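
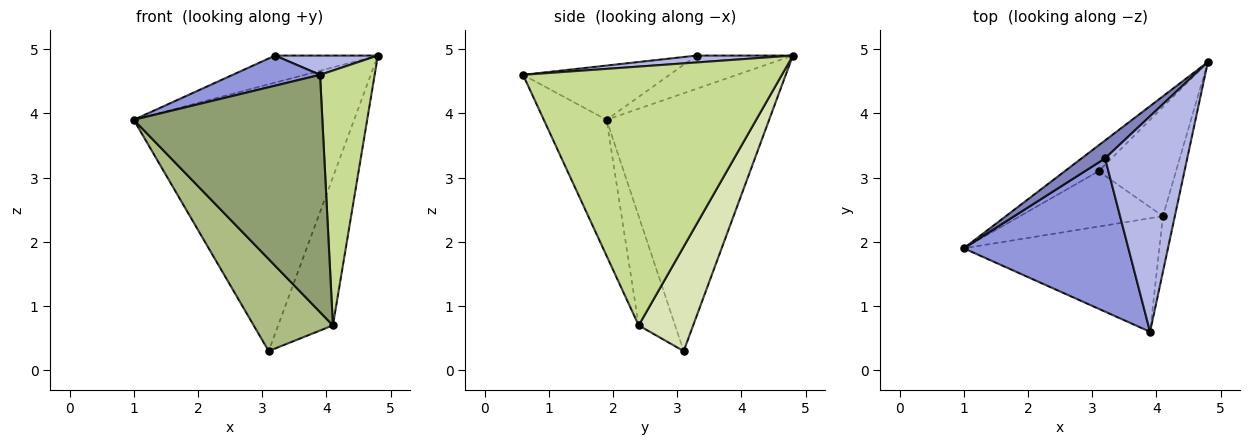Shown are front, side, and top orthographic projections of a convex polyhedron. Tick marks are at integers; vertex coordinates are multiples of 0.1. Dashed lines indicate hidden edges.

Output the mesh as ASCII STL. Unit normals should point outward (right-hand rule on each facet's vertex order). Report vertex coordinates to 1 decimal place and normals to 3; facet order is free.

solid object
 facet normal -0.592 0.802 -0.078
  outer loop
   vertex 3.1 3.1 0.3
   vertex 1.0 1.9 3.9
   vertex 4.8 4.8 4.9
  endloop
 endfacet
 facet normal -0.616 0.657 0.435
  outer loop
   vertex 3.2 3.3 4.9
   vertex 4.8 4.8 4.9
   vertex 1.0 1.9 3.9
  endloop
 endfacet
 facet normal -0.308 -0.183 0.934
  outer loop
   vertex 3.2 3.3 4.9
   vertex 1.0 1.9 3.9
   vertex 3.9 0.6 4.6
  endloop
 endfacet
 facet normal 0.083 -0.089 0.993
  outer loop
   vertex 3.2 3.3 4.9
   vertex 3.9 0.6 4.6
   vertex 4.8 4.8 4.9
  endloop
 endfacet
 facet normal -0.287 -0.864 -0.413
  outer loop
   vertex 4.1 2.4 0.7
   vertex 3.9 0.6 4.6
   vertex 1.0 1.9 3.9
  endloop
 endfacet
 facet normal -0.366 -0.797 -0.480
  outer loop
   vertex 4.1 2.4 0.7
   vertex 1.0 1.9 3.9
   vertex 3.1 3.1 0.3
  endloop
 endfacet
 facet normal 0.977 -0.206 -0.045
  outer loop
   vertex 4.1 2.4 0.7
   vertex 4.8 4.8 4.9
   vertex 3.9 0.6 4.6
  endloop
 endfacet
 facet normal 0.625 0.628 -0.463
  outer loop
   vertex 4.1 2.4 0.7
   vertex 3.1 3.1 0.3
   vertex 4.8 4.8 4.9
  endloop
 endfacet
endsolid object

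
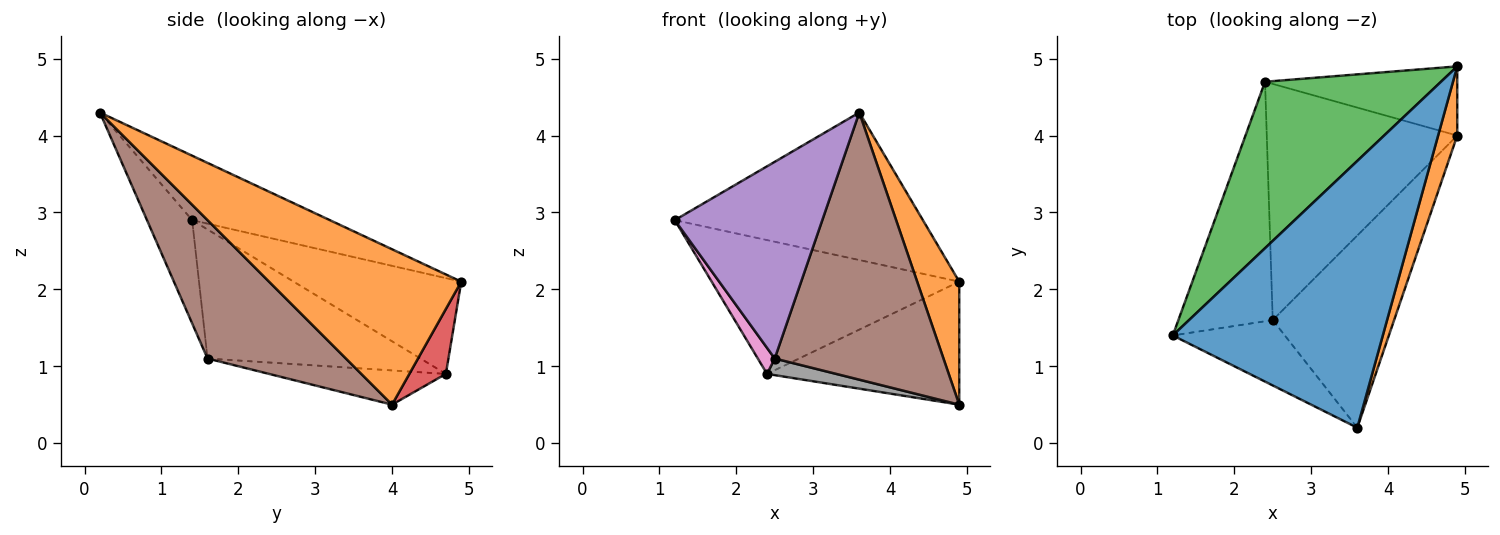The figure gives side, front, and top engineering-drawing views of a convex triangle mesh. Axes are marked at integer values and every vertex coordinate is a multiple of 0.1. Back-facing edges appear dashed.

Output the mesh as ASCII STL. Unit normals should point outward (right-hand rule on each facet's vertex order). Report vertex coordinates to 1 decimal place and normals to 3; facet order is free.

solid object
 facet normal -0.259 0.467 0.845
  outer loop
   vertex 3.6 0.2 4.3
   vertex 4.9 4.9 2.1
   vertex 1.2 1.4 2.9
  endloop
 endfacet
 facet normal 0.970 -0.212 0.119
  outer loop
   vertex 4.9 4.0 0.5
   vertex 4.9 4.9 2.1
   vertex 3.6 0.2 4.3
  endloop
 endfacet
 facet normal -0.391 0.577 0.717
  outer loop
   vertex 2.4 4.7 0.9
   vertex 1.2 1.4 2.9
   vertex 4.9 4.9 2.1
  endloop
 endfacet
 facet normal 0.163 0.860 -0.484
  outer loop
   vertex 2.4 4.7 0.9
   vertex 4.9 4.9 2.1
   vertex 4.9 4.0 0.5
  endloop
 endfacet
 facet normal -0.279 -0.911 -0.303
  outer loop
   vertex 2.5 1.6 1.1
   vertex 3.6 0.2 4.3
   vertex 1.2 1.4 2.9
  endloop
 endfacet
 facet normal 0.554 -0.676 -0.486
  outer loop
   vertex 2.5 1.6 1.1
   vertex 4.9 4.0 0.5
   vertex 3.6 0.2 4.3
  endloop
 endfacet
 facet normal -0.806 -0.064 -0.589
  outer loop
   vertex 2.5 1.6 1.1
   vertex 1.2 1.4 2.9
   vertex 2.4 4.7 0.9
  endloop
 endfacet
 facet normal -0.176 -0.069 -0.982
  outer loop
   vertex 2.5 1.6 1.1
   vertex 2.4 4.7 0.9
   vertex 4.9 4.0 0.5
  endloop
 endfacet
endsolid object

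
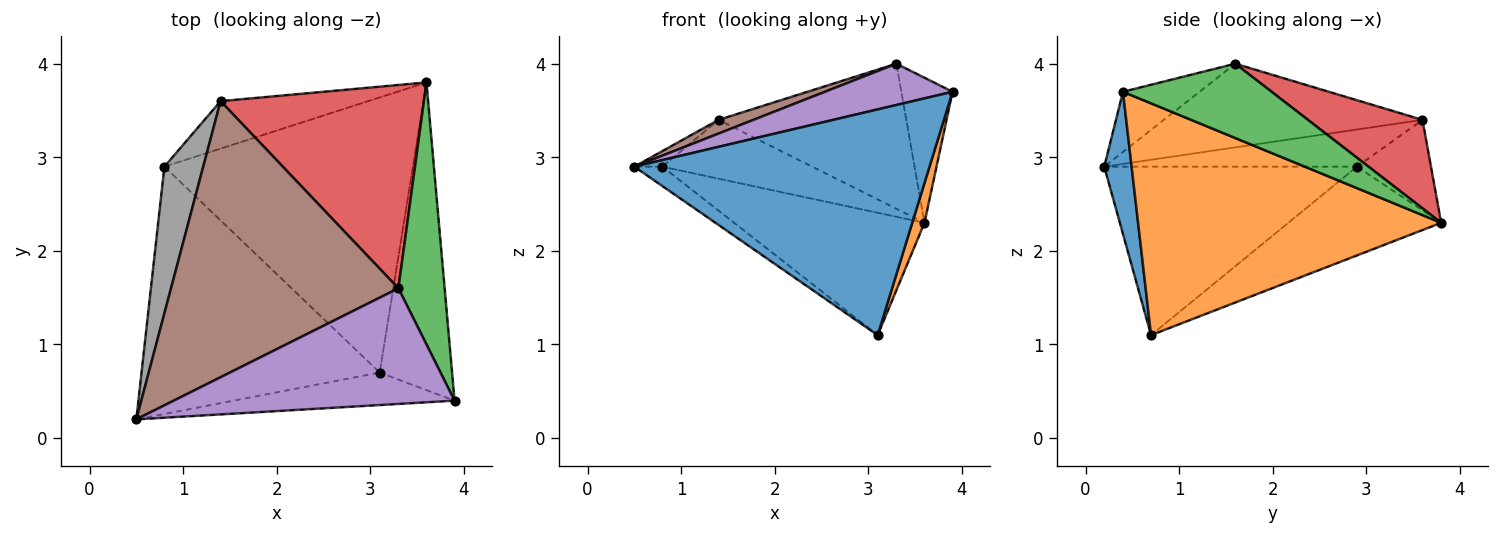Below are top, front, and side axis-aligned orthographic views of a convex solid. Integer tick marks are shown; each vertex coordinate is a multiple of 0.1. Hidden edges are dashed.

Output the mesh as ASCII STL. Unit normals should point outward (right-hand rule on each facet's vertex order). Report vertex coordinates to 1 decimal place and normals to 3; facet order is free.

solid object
 facet normal 0.091 -0.986 -0.142
  outer loop
   vertex 3.1 0.7 1.1
   vertex 3.9 0.4 3.7
   vertex 0.5 0.2 2.9
  endloop
 endfacet
 facet normal 0.954 -0.039 -0.298
  outer loop
   vertex 3.1 0.7 1.1
   vertex 3.6 3.8 2.3
   vertex 3.9 0.4 3.7
  endloop
 endfacet
 facet normal 0.815 0.281 0.507
  outer loop
   vertex 3.3 1.6 4.0
   vertex 3.9 0.4 3.7
   vertex 3.6 3.8 2.3
  endloop
 endfacet
 facet normal 0.334 0.547 0.767
  outer loop
   vertex 3.3 1.6 4.0
   vertex 3.6 3.8 2.3
   vertex 1.4 3.6 3.4
  endloop
 endfacet
 facet normal -0.198 -0.330 0.923
  outer loop
   vertex 3.3 1.6 4.0
   vertex 0.5 0.2 2.9
   vertex 3.9 0.4 3.7
  endloop
 endfacet
 facet normal -0.345 -0.047 0.937
  outer loop
   vertex 3.3 1.6 4.0
   vertex 1.4 3.6 3.4
   vertex 0.5 0.2 2.9
  endloop
 endfacet
 facet normal -0.576 0.064 -0.815
  outer loop
   vertex 0.8 2.9 2.9
   vertex 3.1 0.7 1.1
   vertex 0.5 0.2 2.9
  endloop
 endfacet
 facet normal -0.690 0.077 0.720
  outer loop
   vertex 0.8 2.9 2.9
   vertex 0.5 0.2 2.9
   vertex 1.4 3.6 3.4
  endloop
 endfacet
 facet normal -0.310 0.386 -0.869
  outer loop
   vertex 0.8 2.9 2.9
   vertex 3.6 3.8 2.3
   vertex 3.1 0.7 1.1
  endloop
 endfacet
 facet normal -0.359 0.726 -0.586
  outer loop
   vertex 0.8 2.9 2.9
   vertex 1.4 3.6 3.4
   vertex 3.6 3.8 2.3
  endloop
 endfacet
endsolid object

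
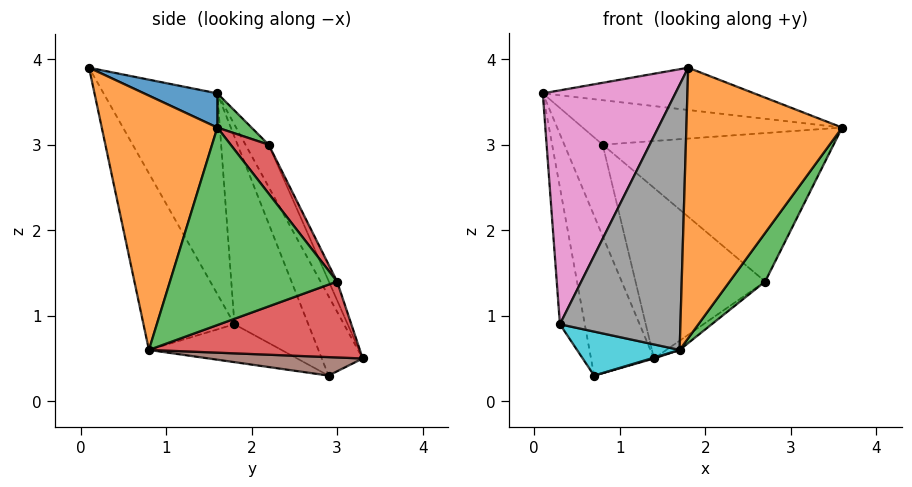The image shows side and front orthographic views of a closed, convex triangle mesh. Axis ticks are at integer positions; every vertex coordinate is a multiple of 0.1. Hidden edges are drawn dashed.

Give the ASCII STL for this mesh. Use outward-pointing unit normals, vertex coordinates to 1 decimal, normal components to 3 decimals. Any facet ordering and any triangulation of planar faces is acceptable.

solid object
 facet normal 0.108 0.311 0.944
  outer loop
   vertex 1.8 0.1 3.9
   vertex 3.6 1.6 3.2
   vertex 0.1 1.6 3.6
  endloop
 endfacet
 facet normal 0.586 -0.789 -0.185
  outer loop
   vertex 1.7 0.8 0.6
   vertex 3.6 1.6 3.2
   vertex 1.8 0.1 3.9
  endloop
 endfacet
 facet normal 0.820 -0.174 -0.545
  outer loop
   vertex 2.7 3.0 1.4
   vertex 3.6 1.6 3.2
   vertex 1.7 0.8 0.6
  endloop
 endfacet
 facet normal 0.574 0.036 -0.818
  outer loop
   vertex 2.7 3.0 1.4
   vertex 1.7 0.8 0.6
   vertex 1.4 3.3 0.5
  endloop
 endfacet
 facet normal -0.531 0.817 0.225
  outer loop
   vertex 0.7 2.9 0.3
   vertex 0.1 1.6 3.6
   vertex 1.4 3.3 0.5
  endloop
 endfacet
 facet normal 0.277 -0.005 -0.961
  outer loop
   vertex 0.7 2.9 0.3
   vertex 1.4 3.3 0.5
   vertex 1.7 0.8 0.6
  endloop
 endfacet
 facet normal -0.648 -0.755 -0.104
  outer loop
   vertex 0.3 1.8 0.9
   vertex 1.8 0.1 3.9
   vertex 0.1 1.6 3.6
  endloop
 endfacet
 facet normal -0.596 -0.789 -0.149
  outer loop
   vertex 0.3 1.8 0.9
   vertex 1.7 0.8 0.6
   vertex 1.8 0.1 3.9
  endloop
 endfacet
 facet normal -0.947 0.319 -0.047
  outer loop
   vertex 0.3 1.8 0.9
   vertex 0.1 1.6 3.6
   vertex 0.7 2.9 0.3
  endloop
 endfacet
 facet normal -0.410 -0.317 -0.855
  outer loop
   vertex 0.3 1.8 0.9
   vertex 0.7 2.9 0.3
   vertex 1.7 0.8 0.6
  endloop
 endfacet
 facet normal -0.501 0.830 0.245
  outer loop
   vertex 0.8 2.2 3.0
   vertex 1.4 3.3 0.5
   vertex 0.1 1.6 3.6
  endloop
 endfacet
 facet normal -0.058 0.919 0.390
  outer loop
   vertex 0.8 2.2 3.0
   vertex 2.7 3.0 1.4
   vertex 1.4 3.3 0.5
  endloop
 endfacet
 facet normal 0.086 0.653 0.753
  outer loop
   vertex 0.8 2.2 3.0
   vertex 0.1 1.6 3.6
   vertex 3.6 1.6 3.2
  endloop
 endfacet
 facet normal 0.134 0.814 0.566
  outer loop
   vertex 0.8 2.2 3.0
   vertex 3.6 1.6 3.2
   vertex 2.7 3.0 1.4
  endloop
 endfacet
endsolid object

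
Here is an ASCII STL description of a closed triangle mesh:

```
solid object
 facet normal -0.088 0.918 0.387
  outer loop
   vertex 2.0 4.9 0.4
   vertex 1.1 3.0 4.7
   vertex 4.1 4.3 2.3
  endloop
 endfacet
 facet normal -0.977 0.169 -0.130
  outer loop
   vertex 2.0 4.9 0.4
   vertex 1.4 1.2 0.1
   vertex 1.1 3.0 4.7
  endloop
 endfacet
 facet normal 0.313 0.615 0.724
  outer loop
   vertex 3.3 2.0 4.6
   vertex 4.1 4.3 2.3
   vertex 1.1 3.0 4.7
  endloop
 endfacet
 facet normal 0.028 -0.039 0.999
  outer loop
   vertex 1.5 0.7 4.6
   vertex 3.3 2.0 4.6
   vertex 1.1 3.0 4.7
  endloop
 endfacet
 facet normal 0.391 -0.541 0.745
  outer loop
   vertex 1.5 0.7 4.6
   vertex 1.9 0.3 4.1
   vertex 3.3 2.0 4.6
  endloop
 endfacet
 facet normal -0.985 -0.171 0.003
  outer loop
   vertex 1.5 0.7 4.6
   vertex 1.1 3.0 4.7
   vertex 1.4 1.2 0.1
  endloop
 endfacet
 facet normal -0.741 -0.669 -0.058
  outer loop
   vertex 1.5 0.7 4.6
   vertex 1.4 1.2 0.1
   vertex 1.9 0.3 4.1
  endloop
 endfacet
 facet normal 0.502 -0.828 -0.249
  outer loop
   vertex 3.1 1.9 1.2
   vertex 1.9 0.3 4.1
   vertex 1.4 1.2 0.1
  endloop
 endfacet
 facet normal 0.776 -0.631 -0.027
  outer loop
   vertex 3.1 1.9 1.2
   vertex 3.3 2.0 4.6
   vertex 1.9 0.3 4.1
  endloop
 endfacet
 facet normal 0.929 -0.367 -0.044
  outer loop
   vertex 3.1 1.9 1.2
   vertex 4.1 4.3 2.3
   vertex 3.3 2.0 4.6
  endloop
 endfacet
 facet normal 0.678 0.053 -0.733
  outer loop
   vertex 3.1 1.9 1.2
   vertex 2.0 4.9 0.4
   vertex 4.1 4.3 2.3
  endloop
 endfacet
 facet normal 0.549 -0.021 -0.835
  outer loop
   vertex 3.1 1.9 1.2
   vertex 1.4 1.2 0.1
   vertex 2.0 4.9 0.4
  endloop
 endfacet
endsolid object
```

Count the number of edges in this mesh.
18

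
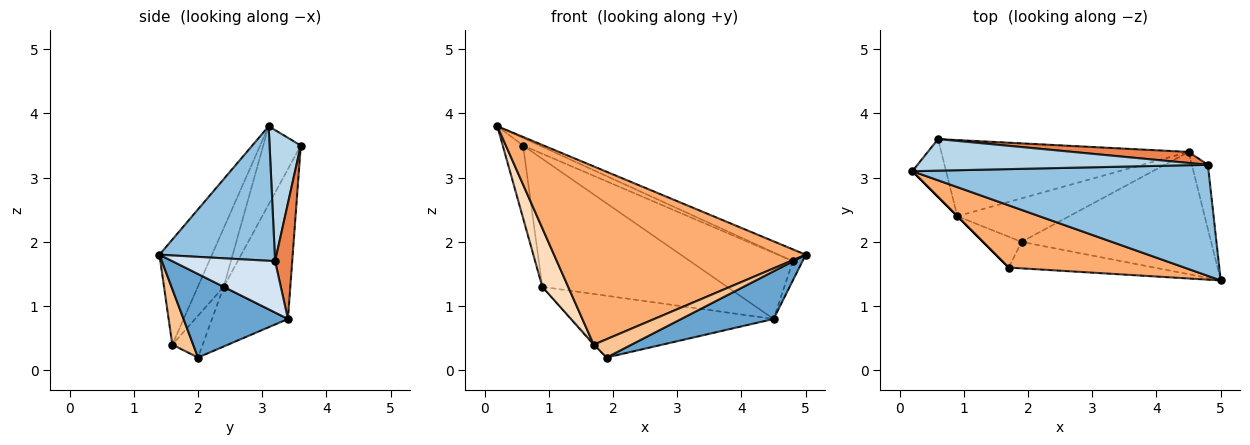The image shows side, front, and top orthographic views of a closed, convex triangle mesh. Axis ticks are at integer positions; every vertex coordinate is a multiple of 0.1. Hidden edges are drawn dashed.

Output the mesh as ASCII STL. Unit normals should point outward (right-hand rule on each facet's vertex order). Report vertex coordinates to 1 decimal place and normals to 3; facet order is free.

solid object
 facet normal 0.380 -0.336 -0.862
  outer loop
   vertex 4.5 3.4 0.8
   vertex 5.0 1.4 1.8
   vertex 1.9 2.0 0.2
  endloop
 endfacet
 facet normal 0.412 0.096 0.906
  outer loop
   vertex 4.8 3.2 1.7
   vertex 0.2 3.1 3.8
   vertex 5.0 1.4 1.8
  endloop
 endfacet
 facet normal 0.402 0.213 0.891
  outer loop
   vertex 4.8 3.2 1.7
   vertex 0.6 3.6 3.5
   vertex 0.2 3.1 3.8
  endloop
 endfacet
 facet normal 0.951 0.089 -0.297
  outer loop
   vertex 4.8 3.2 1.7
   vertex 5.0 1.4 1.8
   vertex 4.5 3.4 0.8
  endloop
 endfacet
 facet normal 0.162 0.973 0.162
  outer loop
   vertex 4.8 3.2 1.7
   vertex 4.5 3.4 0.8
   vertex 0.6 3.6 3.5
  endloop
 endfacet
 facet normal -0.193 -0.926 0.323
  outer loop
   vertex 1.7 1.6 0.4
   vertex 5.0 1.4 1.8
   vertex 0.2 3.1 3.8
  endloop
 endfacet
 facet normal 0.300 -0.542 -0.785
  outer loop
   vertex 1.7 1.6 0.4
   vertex 1.9 2.0 0.2
   vertex 5.0 1.4 1.8
  endloop
 endfacet
 facet normal -0.707 -0.707 0.000
  outer loop
   vertex 0.9 2.4 1.3
   vertex 1.7 1.6 0.4
   vertex 0.2 3.1 3.8
  endloop
 endfacet
 facet normal -0.735 0.028 -0.678
  outer loop
   vertex 0.9 2.4 1.3
   vertex 1.9 2.0 0.2
   vertex 1.7 1.6 0.4
  endloop
 endfacet
 facet normal -0.822 0.445 -0.355
  outer loop
   vertex 0.9 2.4 1.3
   vertex 0.2 3.1 3.8
   vertex 0.6 3.6 3.5
  endloop
 endfacet
 facet normal -0.296 0.821 -0.488
  outer loop
   vertex 0.9 2.4 1.3
   vertex 0.6 3.6 3.5
   vertex 4.5 3.4 0.8
  endloop
 endfacet
 facet normal -0.294 0.781 -0.551
  outer loop
   vertex 0.9 2.4 1.3
   vertex 4.5 3.4 0.8
   vertex 1.9 2.0 0.2
  endloop
 endfacet
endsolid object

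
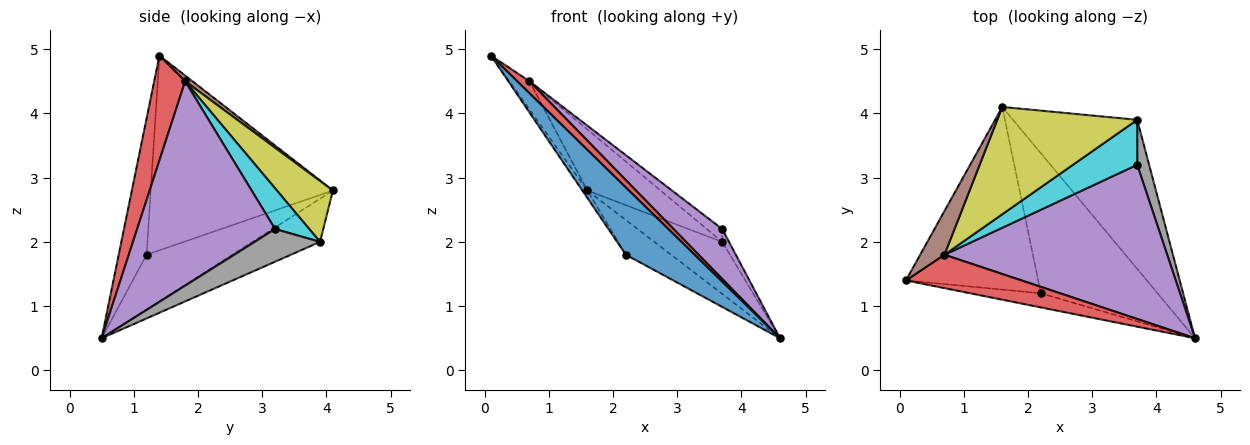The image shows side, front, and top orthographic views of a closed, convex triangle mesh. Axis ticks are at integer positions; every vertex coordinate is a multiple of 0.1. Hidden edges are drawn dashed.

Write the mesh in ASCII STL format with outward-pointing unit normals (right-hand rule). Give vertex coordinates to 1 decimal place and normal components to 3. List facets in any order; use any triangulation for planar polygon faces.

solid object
 facet normal -0.369 -0.910 -0.191
  outer loop
   vertex 2.2 1.2 1.8
   vertex 4.6 0.5 0.5
   vertex 0.1 1.4 4.9
  endloop
 endfacet
 facet normal -0.827 0.023 -0.562
  outer loop
   vertex 2.2 1.2 1.8
   vertex 0.1 1.4 4.9
   vertex 1.6 4.1 2.8
  endloop
 endfacet
 facet normal -0.415 0.219 -0.883
  outer loop
   vertex 2.2 1.2 1.8
   vertex 1.6 4.1 2.8
   vertex 4.6 0.5 0.5
  endloop
 endfacet
 facet normal 0.649 -0.257 0.716
  outer loop
   vertex 0.7 1.8 4.5
   vertex 0.1 1.4 4.9
   vertex 4.6 0.5 0.5
  endloop
 endfacet
 facet normal 0.658 -0.232 0.717
  outer loop
   vertex 0.7 1.8 4.5
   vertex 4.6 0.5 0.5
   vertex 3.7 3.2 2.2
  endloop
 endfacet
 facet normal 0.194 0.533 0.824
  outer loop
   vertex 0.7 1.8 4.5
   vertex 1.6 4.1 2.8
   vertex 0.1 1.4 4.9
  endloop
 endfacet
 facet normal -0.312 0.313 -0.897
  outer loop
   vertex 3.7 3.9 2.0
   vertex 4.6 0.5 0.5
   vertex 1.6 4.1 2.8
  endloop
 endfacet
 facet normal 0.935 0.097 0.341
  outer loop
   vertex 3.7 3.9 2.0
   vertex 3.7 3.2 2.2
   vertex 4.6 0.5 0.5
  endloop
 endfacet
 facet normal 0.354 0.462 0.813
  outer loop
   vertex 3.7 3.9 2.0
   vertex 1.6 4.1 2.8
   vertex 0.7 1.8 4.5
  endloop
 endfacet
 facet normal 0.520 0.235 0.821
  outer loop
   vertex 3.7 3.9 2.0
   vertex 0.7 1.8 4.5
   vertex 3.7 3.2 2.2
  endloop
 endfacet
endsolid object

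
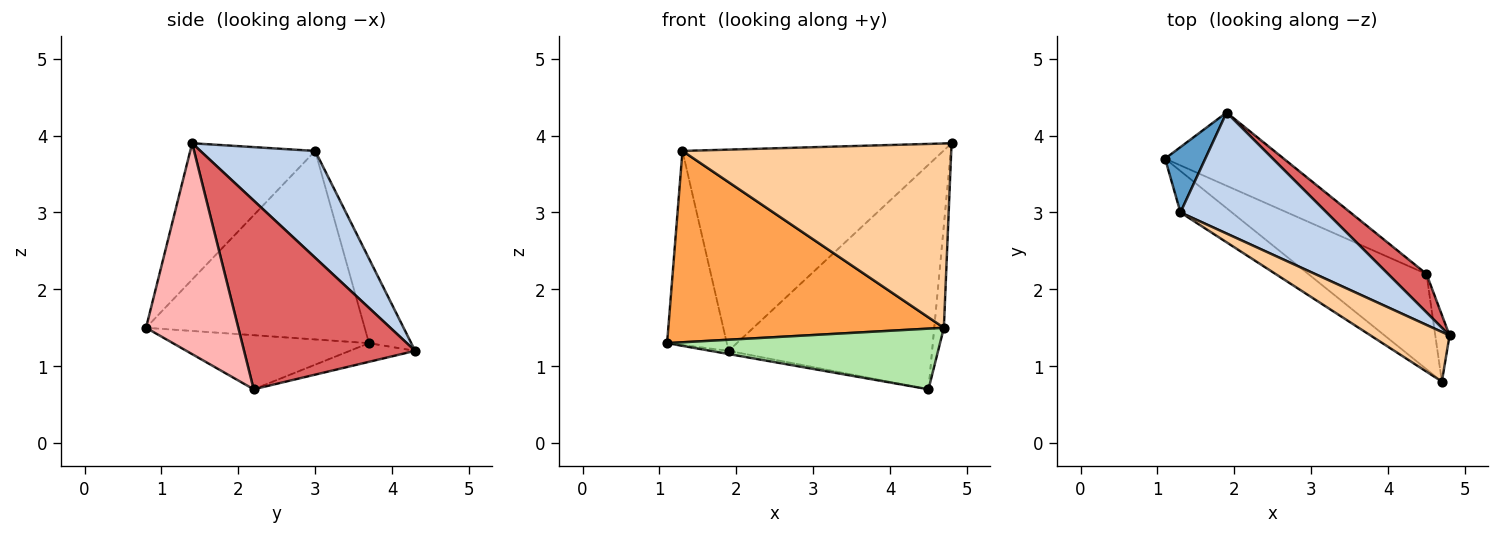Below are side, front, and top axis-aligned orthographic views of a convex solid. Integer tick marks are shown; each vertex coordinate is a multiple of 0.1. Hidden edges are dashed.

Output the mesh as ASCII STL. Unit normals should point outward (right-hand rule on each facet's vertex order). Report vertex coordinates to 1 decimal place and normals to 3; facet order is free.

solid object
 facet normal -0.557 0.787 0.265
  outer loop
   vertex 1.3 3.0 3.8
   vertex 1.9 4.3 1.2
   vertex 1.1 3.7 1.3
  endloop
 endfacet
 facet normal 0.353 0.802 0.482
  outer loop
   vertex 1.3 3.0 3.8
   vertex 4.8 1.4 3.9
   vertex 1.9 4.3 1.2
  endloop
 endfacet
 facet normal -0.613 -0.772 -0.167
  outer loop
   vertex 1.3 3.0 3.8
   vertex 1.1 3.7 1.3
   vertex 4.7 0.8 1.5
  endloop
 endfacet
 facet normal -0.409 -0.881 0.237
  outer loop
   vertex 1.3 3.0 3.8
   vertex 4.7 0.8 1.5
   vertex 4.8 1.4 3.9
  endloop
 endfacet
 facet normal -0.155 0.043 -0.987
  outer loop
   vertex 4.5 2.2 0.7
   vertex 1.1 3.7 1.3
   vertex 1.9 4.3 1.2
  endloop
 endfacet
 facet normal -0.360 -0.501 -0.787
  outer loop
   vertex 4.5 2.2 0.7
   vertex 4.7 0.8 1.5
   vertex 1.1 3.7 1.3
  endloop
 endfacet
 facet normal 0.638 0.759 0.130
  outer loop
   vertex 4.5 2.2 0.7
   vertex 1.9 4.3 1.2
   vertex 4.8 1.4 3.9
  endloop
 endfacet
 facet normal 0.992 0.103 -0.067
  outer loop
   vertex 4.5 2.2 0.7
   vertex 4.8 1.4 3.9
   vertex 4.7 0.8 1.5
  endloop
 endfacet
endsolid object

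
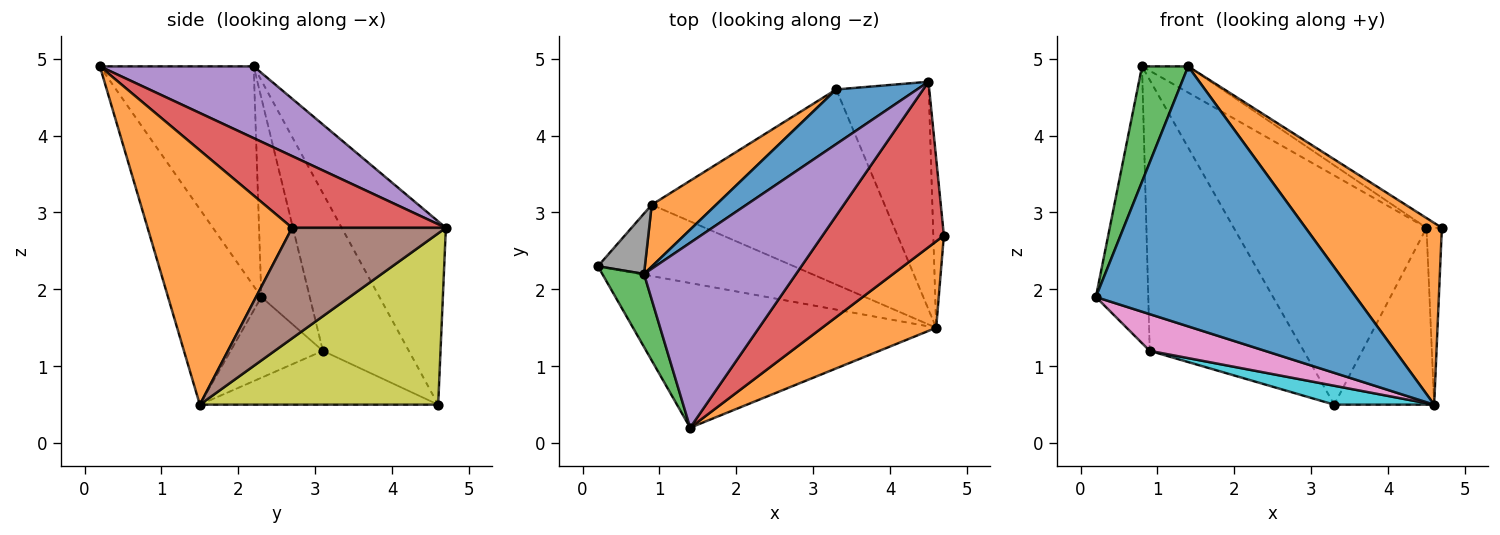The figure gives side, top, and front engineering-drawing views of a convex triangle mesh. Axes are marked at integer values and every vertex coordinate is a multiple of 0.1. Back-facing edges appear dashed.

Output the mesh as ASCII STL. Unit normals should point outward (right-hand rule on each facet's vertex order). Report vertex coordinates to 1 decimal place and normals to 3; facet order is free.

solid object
 facet normal -0.299 -0.834 -0.464
  outer loop
   vertex 4.6 1.5 0.5
   vertex 1.4 0.2 4.9
   vertex 0.2 2.3 1.9
  endloop
 endfacet
 facet normal 0.692 -0.652 0.310
  outer loop
   vertex 4.6 1.5 0.5
   vertex 4.7 2.7 2.8
   vertex 1.4 0.2 4.9
  endloop
 endfacet
 facet normal -0.942 -0.283 0.179
  outer loop
   vertex 0.8 2.2 4.9
   vertex 0.2 2.3 1.9
   vertex 1.4 0.2 4.9
  endloop
 endfacet
 facet normal 0.508 0.051 0.860
  outer loop
   vertex 4.5 4.7 2.8
   vertex 1.4 0.2 4.9
   vertex 4.7 2.7 2.8
  endloop
 endfacet
 facet normal 0.423 0.127 0.897
  outer loop
   vertex 4.5 4.7 2.8
   vertex 0.8 2.2 4.9
   vertex 1.4 0.2 4.9
  endloop
 endfacet
 facet normal 0.991 0.099 -0.095
  outer loop
   vertex 4.5 4.7 2.8
   vertex 4.7 2.7 2.8
   vertex 4.6 1.5 0.5
  endloop
 endfacet
 facet normal -0.344 -0.430 -0.835
  outer loop
   vertex 0.9 3.1 1.2
   vertex 4.6 1.5 0.5
   vertex 0.2 2.3 1.9
  endloop
 endfacet
 facet normal -0.670 0.725 0.158
  outer loop
   vertex 0.9 3.1 1.2
   vertex 0.2 2.3 1.9
   vertex 0.8 2.2 4.9
  endloop
 endfacet
 facet normal 0.826 0.346 -0.446
  outer loop
   vertex 3.3 4.6 0.5
   vertex 4.5 4.7 2.8
   vertex 4.6 1.5 0.5
  endloop
 endfacet
 facet normal -0.224 -0.094 -0.970
  outer loop
   vertex 3.3 4.6 0.5
   vertex 4.6 1.5 0.5
   vertex 0.9 3.1 1.2
  endloop
 endfacet
 facet normal -0.465 0.861 0.205
  outer loop
   vertex 3.3 4.6 0.5
   vertex 0.8 2.2 4.9
   vertex 4.5 4.7 2.8
  endloop
 endfacet
 facet normal -0.478 0.856 0.195
  outer loop
   vertex 3.3 4.6 0.5
   vertex 0.9 3.1 1.2
   vertex 0.8 2.2 4.9
  endloop
 endfacet
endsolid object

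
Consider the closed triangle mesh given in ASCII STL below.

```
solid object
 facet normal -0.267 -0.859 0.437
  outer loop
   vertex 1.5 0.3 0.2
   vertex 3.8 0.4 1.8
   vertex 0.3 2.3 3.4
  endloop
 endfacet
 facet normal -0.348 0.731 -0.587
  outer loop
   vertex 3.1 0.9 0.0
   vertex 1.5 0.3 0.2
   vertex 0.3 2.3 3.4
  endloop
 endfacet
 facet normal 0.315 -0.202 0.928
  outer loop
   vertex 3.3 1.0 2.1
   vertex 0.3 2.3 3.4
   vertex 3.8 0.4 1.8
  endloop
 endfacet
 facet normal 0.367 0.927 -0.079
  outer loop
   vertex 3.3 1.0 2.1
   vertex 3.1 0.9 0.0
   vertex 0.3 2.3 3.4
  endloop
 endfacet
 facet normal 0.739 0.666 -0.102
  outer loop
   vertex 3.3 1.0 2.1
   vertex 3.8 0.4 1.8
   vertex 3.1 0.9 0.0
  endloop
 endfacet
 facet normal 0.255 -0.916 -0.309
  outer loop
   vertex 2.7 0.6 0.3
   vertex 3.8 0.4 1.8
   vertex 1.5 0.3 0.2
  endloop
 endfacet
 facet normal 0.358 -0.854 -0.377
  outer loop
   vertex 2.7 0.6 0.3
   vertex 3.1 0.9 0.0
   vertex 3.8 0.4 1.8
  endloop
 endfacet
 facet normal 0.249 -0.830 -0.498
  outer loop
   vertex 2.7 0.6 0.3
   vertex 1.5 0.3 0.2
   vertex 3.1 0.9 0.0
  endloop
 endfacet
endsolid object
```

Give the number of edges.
12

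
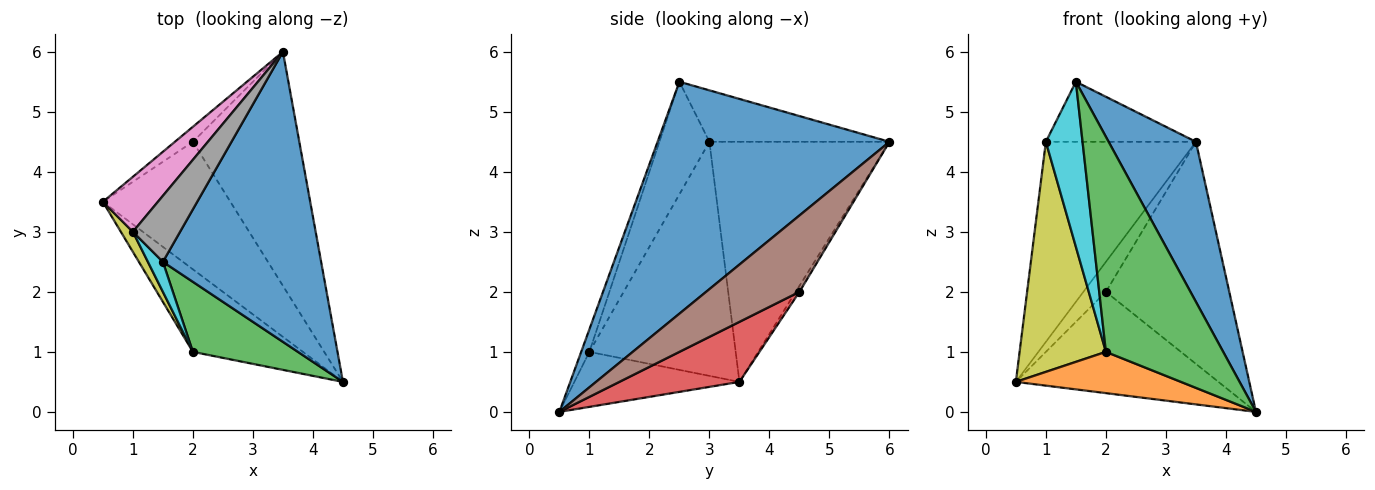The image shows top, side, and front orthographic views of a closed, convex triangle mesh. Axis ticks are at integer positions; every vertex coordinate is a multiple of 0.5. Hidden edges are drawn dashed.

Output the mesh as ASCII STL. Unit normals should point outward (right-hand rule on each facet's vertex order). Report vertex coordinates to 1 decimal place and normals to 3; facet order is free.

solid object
 facet normal 0.789 -0.297 0.538
  outer loop
   vertex 1.5 2.5 5.5
   vertex 4.5 0.5 0.0
   vertex 3.5 6.0 4.5
  endloop
 endfacet
 facet normal -0.408 -0.408 -0.816
  outer loop
   vertex 2.0 1.0 1.0
   vertex 0.5 3.5 0.5
   vertex 4.5 0.5 0.0
  endloop
 endfacet
 facet normal -0.066 -0.949 0.309
  outer loop
   vertex 2.0 1.0 1.0
   vertex 4.5 0.5 0.0
   vertex 1.5 2.5 5.5
  endloop
 endfacet
 facet normal 0.346 0.584 -0.735
  outer loop
   vertex 2.0 4.5 2.0
   vertex 4.5 0.5 0.0
   vertex 0.5 3.5 0.5
  endloop
 endfacet
 facet normal -0.147 0.885 -0.442
  outer loop
   vertex 2.0 4.5 2.0
   vertex 0.5 3.5 0.5
   vertex 3.5 6.0 4.5
  endloop
 endfacet
 facet normal 0.462 0.610 -0.643
  outer loop
   vertex 2.0 4.5 2.0
   vertex 3.5 6.0 4.5
   vertex 4.5 0.5 0.0
  endloop
 endfacet
 facet normal -0.757 0.630 0.173
  outer loop
   vertex 1.0 3.0 4.5
   vertex 3.5 6.0 4.5
   vertex 0.5 3.5 0.5
  endloop
 endfacet
 facet normal -0.628 0.523 0.576
  outer loop
   vertex 1.0 3.0 4.5
   vertex 1.5 2.5 5.5
   vertex 3.5 6.0 4.5
  endloop
 endfacet
 facet normal -0.861 -0.507 0.044
  outer loop
   vertex 1.0 3.0 4.5
   vertex 0.5 3.5 0.5
   vertex 2.0 1.0 1.0
  endloop
 endfacet
 facet normal -0.802 -0.588 0.107
  outer loop
   vertex 1.0 3.0 4.5
   vertex 2.0 1.0 1.0
   vertex 1.5 2.5 5.5
  endloop
 endfacet
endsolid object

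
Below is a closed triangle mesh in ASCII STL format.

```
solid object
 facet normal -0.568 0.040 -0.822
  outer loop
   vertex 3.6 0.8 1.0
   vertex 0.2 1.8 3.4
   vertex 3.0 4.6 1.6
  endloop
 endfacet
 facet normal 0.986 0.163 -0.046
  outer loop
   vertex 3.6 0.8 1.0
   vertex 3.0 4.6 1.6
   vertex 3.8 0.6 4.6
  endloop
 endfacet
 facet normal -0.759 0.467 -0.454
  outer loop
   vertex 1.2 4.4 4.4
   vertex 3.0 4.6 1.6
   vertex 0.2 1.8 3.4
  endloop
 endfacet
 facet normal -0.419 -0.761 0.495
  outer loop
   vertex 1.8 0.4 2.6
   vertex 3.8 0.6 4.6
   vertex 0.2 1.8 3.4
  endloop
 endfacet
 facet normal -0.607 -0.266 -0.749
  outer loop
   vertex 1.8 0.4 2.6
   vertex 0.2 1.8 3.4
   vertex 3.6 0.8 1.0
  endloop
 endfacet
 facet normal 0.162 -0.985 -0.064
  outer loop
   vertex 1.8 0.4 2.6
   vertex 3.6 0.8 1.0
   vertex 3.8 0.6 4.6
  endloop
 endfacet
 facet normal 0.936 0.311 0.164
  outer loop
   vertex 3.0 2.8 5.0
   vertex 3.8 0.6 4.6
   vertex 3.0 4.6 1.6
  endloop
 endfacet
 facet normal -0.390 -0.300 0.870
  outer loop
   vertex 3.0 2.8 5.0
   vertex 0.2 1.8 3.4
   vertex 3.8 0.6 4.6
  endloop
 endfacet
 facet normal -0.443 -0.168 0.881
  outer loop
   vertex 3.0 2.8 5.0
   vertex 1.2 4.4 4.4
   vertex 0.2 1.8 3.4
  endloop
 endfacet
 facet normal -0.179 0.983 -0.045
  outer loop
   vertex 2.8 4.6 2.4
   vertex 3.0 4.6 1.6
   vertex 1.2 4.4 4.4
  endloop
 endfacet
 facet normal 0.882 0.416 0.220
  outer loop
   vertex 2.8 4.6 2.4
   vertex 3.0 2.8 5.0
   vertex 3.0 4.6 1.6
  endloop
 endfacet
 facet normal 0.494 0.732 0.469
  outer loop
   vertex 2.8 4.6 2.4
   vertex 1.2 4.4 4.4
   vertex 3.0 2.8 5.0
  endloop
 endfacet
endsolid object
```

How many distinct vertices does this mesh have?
8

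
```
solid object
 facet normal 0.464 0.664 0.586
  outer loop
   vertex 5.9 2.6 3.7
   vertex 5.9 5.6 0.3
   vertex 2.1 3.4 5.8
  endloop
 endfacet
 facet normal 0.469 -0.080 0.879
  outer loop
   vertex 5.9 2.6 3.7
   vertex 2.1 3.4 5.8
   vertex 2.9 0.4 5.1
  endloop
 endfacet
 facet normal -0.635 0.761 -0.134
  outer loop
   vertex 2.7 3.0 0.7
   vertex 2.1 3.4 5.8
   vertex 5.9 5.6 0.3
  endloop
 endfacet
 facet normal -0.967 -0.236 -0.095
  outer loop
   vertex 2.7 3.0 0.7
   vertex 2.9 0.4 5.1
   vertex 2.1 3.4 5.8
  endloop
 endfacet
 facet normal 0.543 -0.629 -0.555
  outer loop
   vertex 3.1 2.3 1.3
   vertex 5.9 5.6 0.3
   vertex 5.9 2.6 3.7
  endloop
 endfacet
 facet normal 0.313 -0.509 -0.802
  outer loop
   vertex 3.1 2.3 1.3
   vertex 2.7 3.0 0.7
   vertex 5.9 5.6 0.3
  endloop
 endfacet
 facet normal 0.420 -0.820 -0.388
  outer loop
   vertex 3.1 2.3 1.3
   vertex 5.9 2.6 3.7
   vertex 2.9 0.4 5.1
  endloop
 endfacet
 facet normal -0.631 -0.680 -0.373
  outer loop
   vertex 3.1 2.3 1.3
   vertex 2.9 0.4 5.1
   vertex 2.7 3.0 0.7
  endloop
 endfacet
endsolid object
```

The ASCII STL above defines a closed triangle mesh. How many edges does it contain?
12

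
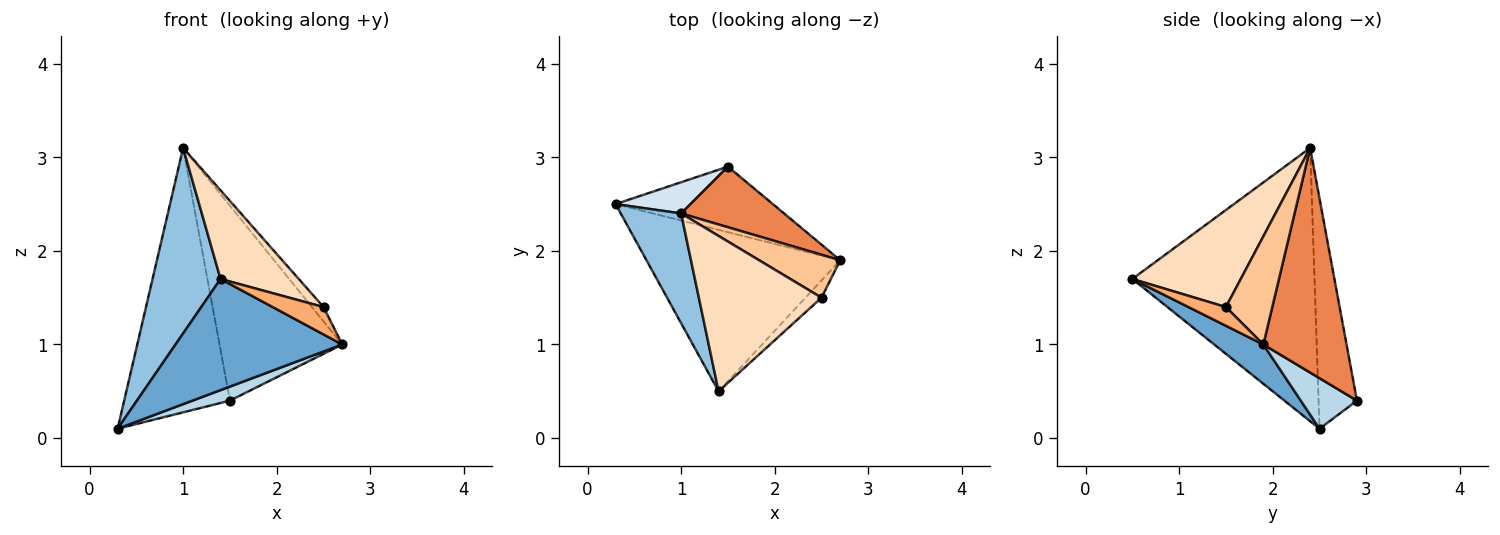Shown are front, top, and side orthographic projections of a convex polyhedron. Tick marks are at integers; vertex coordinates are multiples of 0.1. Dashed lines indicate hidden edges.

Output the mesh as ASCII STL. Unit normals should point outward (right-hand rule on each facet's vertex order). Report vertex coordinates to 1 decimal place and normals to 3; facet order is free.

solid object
 facet normal 0.165 -0.559 -0.812
  outer loop
   vertex 1.4 0.5 1.7
   vertex 0.3 2.5 0.1
   vertex 2.7 1.9 1.0
  endloop
 endfacet
 facet normal -0.917 -0.342 0.203
  outer loop
   vertex 1.0 2.4 3.1
   vertex 0.3 2.5 0.1
   vertex 1.4 0.5 1.7
  endloop
 endfacet
 facet normal 0.300 -0.200 -0.933
  outer loop
   vertex 1.5 2.9 0.4
   vertex 2.7 1.9 1.0
   vertex 0.3 2.5 0.1
  endloop
 endfacet
 facet normal -0.339 0.934 0.110
  outer loop
   vertex 1.5 2.9 0.4
   vertex 0.3 2.5 0.1
   vertex 1.0 2.4 3.1
  endloop
 endfacet
 facet normal 0.543 0.802 0.249
  outer loop
   vertex 1.5 2.9 0.4
   vertex 1.0 2.4 3.1
   vertex 2.7 1.9 1.0
  endloop
 endfacet
 facet normal 0.529 -0.718 -0.453
  outer loop
   vertex 2.5 1.5 1.4
   vertex 1.4 0.5 1.7
   vertex 2.7 1.9 1.0
  endloop
 endfacet
 facet normal 0.784 0.196 0.588
  outer loop
   vertex 2.5 1.5 1.4
   vertex 2.7 1.9 1.0
   vertex 1.0 2.4 3.1
  endloop
 endfacet
 facet normal 0.566 -0.408 0.716
  outer loop
   vertex 2.5 1.5 1.4
   vertex 1.0 2.4 3.1
   vertex 1.4 0.5 1.7
  endloop
 endfacet
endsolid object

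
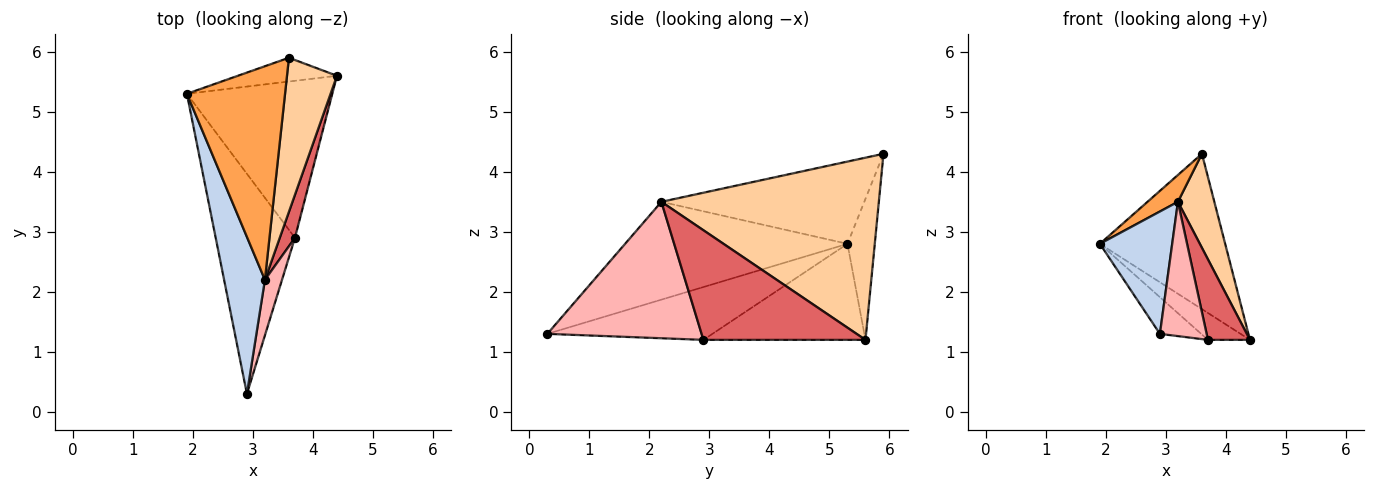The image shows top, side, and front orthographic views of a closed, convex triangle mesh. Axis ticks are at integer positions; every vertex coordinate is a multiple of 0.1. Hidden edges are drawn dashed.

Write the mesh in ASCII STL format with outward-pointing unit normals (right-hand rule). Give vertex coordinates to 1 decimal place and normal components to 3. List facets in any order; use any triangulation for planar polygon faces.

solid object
 facet normal -0.211 0.966 -0.148
  outer loop
   vertex 3.6 5.9 4.3
   vertex 4.4 5.6 1.2
   vertex 1.9 5.3 2.8
  endloop
 endfacet
 facet normal -0.884 -0.287 0.369
  outer loop
   vertex 3.2 2.2 3.5
   vertex 1.9 5.3 2.8
   vertex 2.9 0.3 1.3
  endloop
 endfacet
 facet normal -0.639 -0.096 0.763
  outer loop
   vertex 3.2 2.2 3.5
   vertex 3.6 5.9 4.3
   vertex 1.9 5.3 2.8
  endloop
 endfacet
 facet normal 0.952 -0.159 0.261
  outer loop
   vertex 3.2 2.2 3.5
   vertex 4.4 5.6 1.2
   vertex 3.6 5.9 4.3
  endloop
 endfacet
 facet normal -0.546 0.141 -0.826
  outer loop
   vertex 3.7 2.9 1.2
   vertex 1.9 5.3 2.8
   vertex 4.4 5.6 1.2
  endloop
 endfacet
 facet normal -0.549 0.137 -0.824
  outer loop
   vertex 3.7 2.9 1.2
   vertex 2.9 0.3 1.3
   vertex 1.9 5.3 2.8
  endloop
 endfacet
 facet normal 0.959 -0.249 0.133
  outer loop
   vertex 3.7 2.9 1.2
   vertex 4.4 5.6 1.2
   vertex 3.2 2.2 3.5
  endloop
 endfacet
 facet normal 0.950 -0.288 0.119
  outer loop
   vertex 3.7 2.9 1.2
   vertex 3.2 2.2 3.5
   vertex 2.9 0.3 1.3
  endloop
 endfacet
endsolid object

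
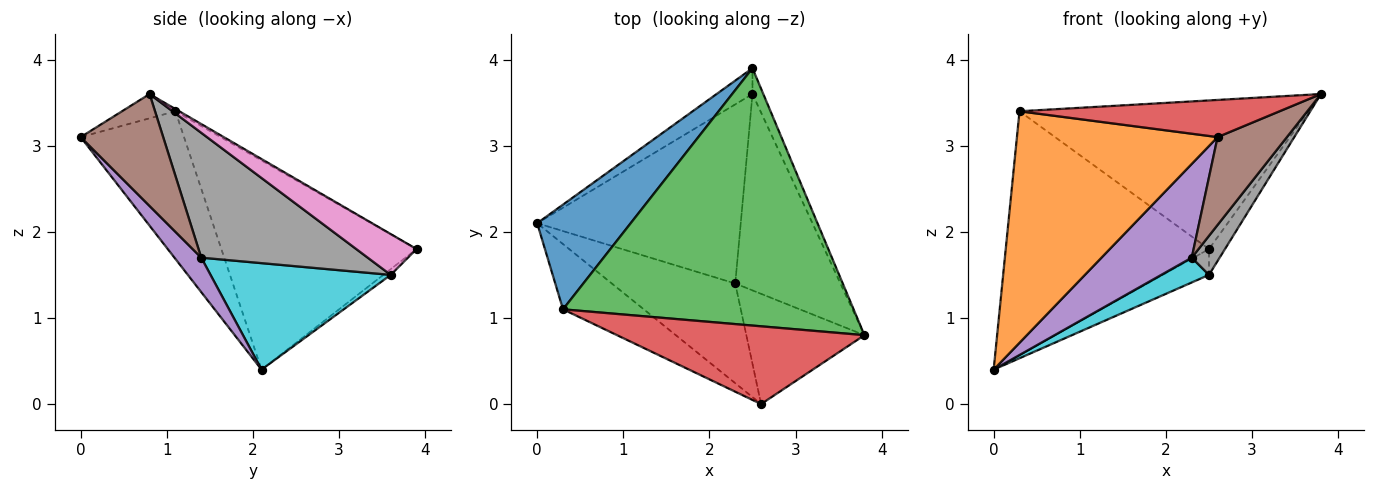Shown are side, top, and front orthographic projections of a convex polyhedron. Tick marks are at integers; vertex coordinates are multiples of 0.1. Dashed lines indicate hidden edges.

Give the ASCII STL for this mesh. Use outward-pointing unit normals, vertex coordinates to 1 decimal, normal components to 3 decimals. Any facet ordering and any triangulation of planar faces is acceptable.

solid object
 facet normal -0.662 0.689 0.296
  outer loop
   vertex 0.3 1.1 3.4
   vertex 2.5 3.9 1.8
   vertex 0.0 2.1 0.4
  endloop
 endfacet
 facet normal -0.444 -0.862 -0.243
  outer loop
   vertex 0.3 1.1 3.4
   vertex 0.0 2.1 0.4
   vertex 2.6 0.0 3.1
  endloop
 endfacet
 facet normal -0.007 0.500 0.866
  outer loop
   vertex 0.3 1.1 3.4
   vertex 3.8 0.8 3.6
   vertex 2.5 3.9 1.8
  endloop
 endfacet
 facet normal -0.088 -0.429 0.899
  outer loop
   vertex 0.3 1.1 3.4
   vertex 2.6 0.0 3.1
   vertex 3.8 0.8 3.6
  endloop
 endfacet
 facet normal 0.199 -0.671 -0.714
  outer loop
   vertex 2.3 1.4 1.7
   vertex 2.6 0.0 3.1
   vertex 0.0 2.1 0.4
  endloop
 endfacet
 facet normal 0.596 -0.501 -0.628
  outer loop
   vertex 2.3 1.4 1.7
   vertex 3.8 0.8 3.6
   vertex 2.6 0.0 3.1
  endloop
 endfacet
 facet normal 0.936 0.248 -0.248
  outer loop
   vertex 2.5 3.6 1.5
   vertex 2.5 3.9 1.8
   vertex 3.8 0.8 3.6
  endloop
 endfacet
 facet normal 0.759 -0.127 -0.639
  outer loop
   vertex 2.5 3.6 1.5
   vertex 3.8 0.8 3.6
   vertex 2.3 1.4 1.7
  endloop
 endfacet
 facet normal -0.112 0.703 -0.703
  outer loop
   vertex 2.5 3.6 1.5
   vertex 0.0 2.1 0.4
   vertex 2.5 3.9 1.8
  endloop
 endfacet
 facet normal 0.460 -0.122 -0.880
  outer loop
   vertex 2.5 3.6 1.5
   vertex 2.3 1.4 1.7
   vertex 0.0 2.1 0.4
  endloop
 endfacet
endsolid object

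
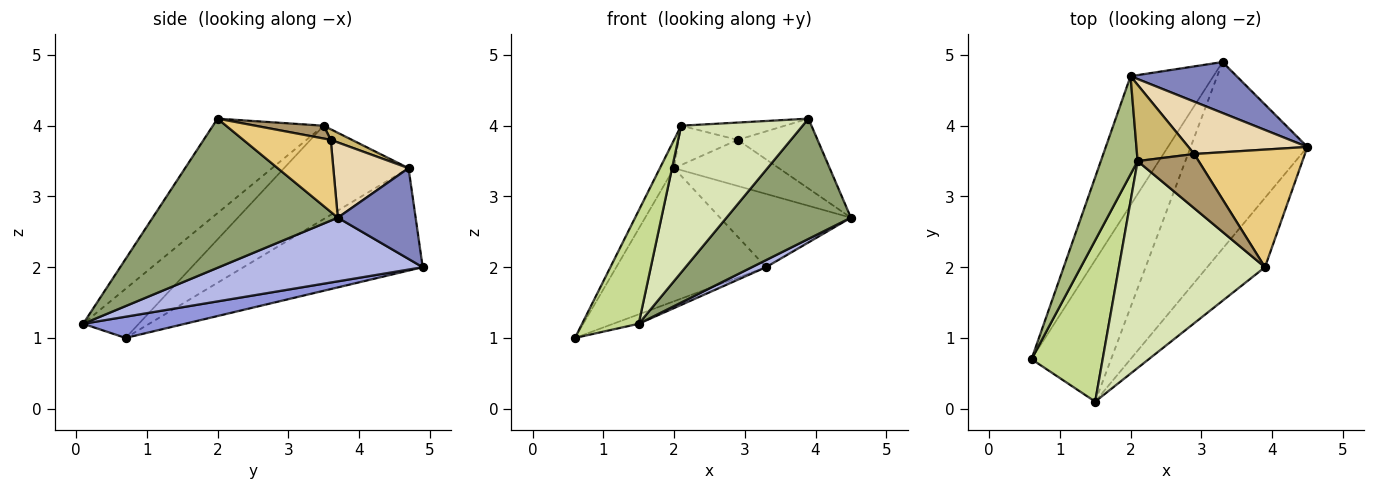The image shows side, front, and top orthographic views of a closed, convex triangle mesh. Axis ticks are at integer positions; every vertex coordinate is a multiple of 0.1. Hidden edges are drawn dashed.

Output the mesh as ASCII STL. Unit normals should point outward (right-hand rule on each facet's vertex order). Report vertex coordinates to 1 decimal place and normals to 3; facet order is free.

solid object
 facet normal -0.652 0.545 -0.528
  outer loop
   vertex 2.0 4.7 3.4
   vertex 3.3 4.9 2.0
   vertex 0.6 0.7 1.0
  endloop
 endfacet
 facet normal 0.439 0.738 0.513
  outer loop
   vertex 2.0 4.7 3.4
   vertex 4.5 3.7 2.7
   vertex 3.3 4.9 2.0
  endloop
 endfacet
 facet normal 0.257 0.064 -0.964
  outer loop
   vertex 1.5 0.1 1.2
   vertex 0.6 0.7 1.0
   vertex 3.3 4.9 2.0
  endloop
 endfacet
 facet normal 0.479 -0.033 -0.877
  outer loop
   vertex 1.5 0.1 1.2
   vertex 3.3 4.9 2.0
   vertex 4.5 3.7 2.7
  endloop
 endfacet
 facet normal 0.790 -0.531 -0.306
  outer loop
   vertex 1.5 0.1 1.2
   vertex 4.5 3.7 2.7
   vertex 3.9 2.0 4.1
  endloop
 endfacet
 facet normal -0.925 0.105 0.364
  outer loop
   vertex 2.1 3.5 4.0
   vertex 2.0 4.7 3.4
   vertex 0.6 0.7 1.0
  endloop
 endfacet
 facet normal -0.492 -0.500 0.713
  outer loop
   vertex 2.1 3.5 4.0
   vertex 0.6 0.7 1.0
   vertex 1.5 0.1 1.2
  endloop
 endfacet
 facet normal -0.467 -0.512 0.721
  outer loop
   vertex 2.1 3.5 4.0
   vertex 1.5 0.1 1.2
   vertex 3.9 2.0 4.1
  endloop
 endfacet
 facet normal 0.196 0.298 0.934
  outer loop
   vertex 2.9 3.6 3.8
   vertex 2.1 3.5 4.0
   vertex 3.9 2.0 4.1
  endloop
 endfacet
 facet normal 0.163 0.452 0.877
  outer loop
   vertex 2.9 3.6 3.8
   vertex 2.0 4.7 3.4
   vertex 2.1 3.5 4.0
  endloop
 endfacet
 facet normal 0.488 0.446 0.750
  outer loop
   vertex 2.9 3.6 3.8
   vertex 3.9 2.0 4.1
   vertex 4.5 3.7 2.7
  endloop
 endfacet
 facet normal 0.429 0.597 0.678
  outer loop
   vertex 2.9 3.6 3.8
   vertex 4.5 3.7 2.7
   vertex 2.0 4.7 3.4
  endloop
 endfacet
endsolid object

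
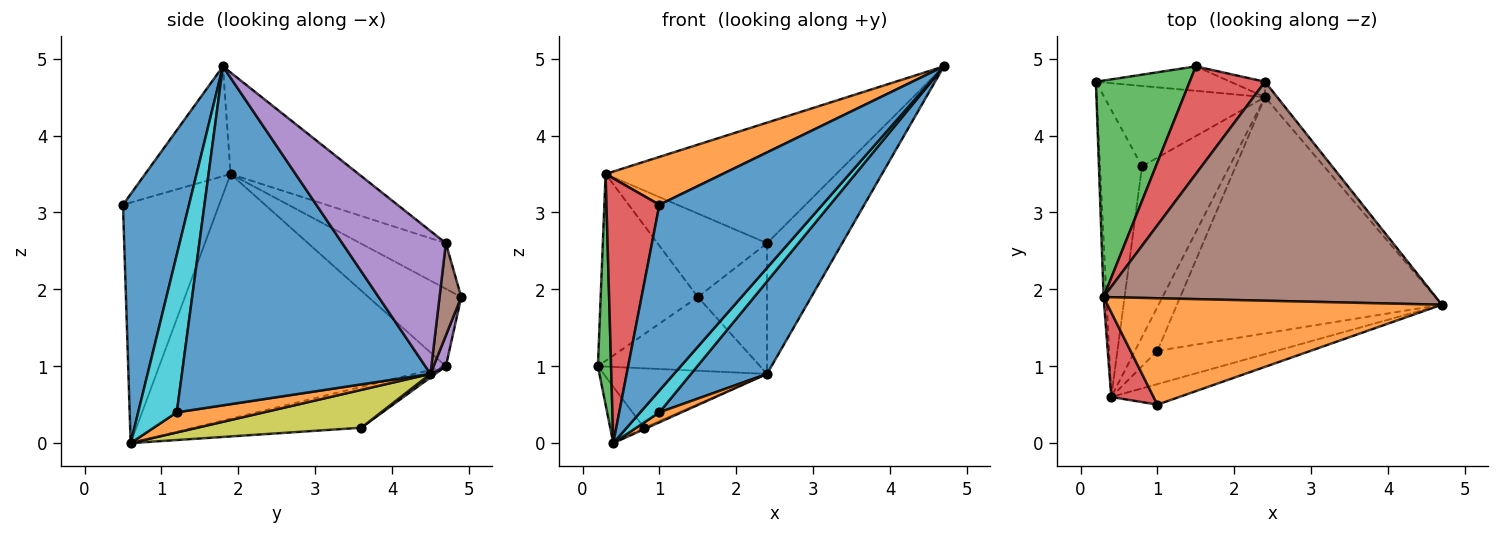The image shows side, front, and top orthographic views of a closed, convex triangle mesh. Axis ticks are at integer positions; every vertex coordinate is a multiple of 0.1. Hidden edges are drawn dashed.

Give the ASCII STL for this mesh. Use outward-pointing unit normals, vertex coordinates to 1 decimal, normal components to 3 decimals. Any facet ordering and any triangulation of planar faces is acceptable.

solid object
 facet normal 0.374 -0.922 -0.102
  outer loop
   vertex 1.0 0.5 3.1
   vertex 0.4 0.6 0.0
   vertex 4.7 1.8 4.9
  endloop
 endfacet
 facet normal -0.287 -0.393 0.874
  outer loop
   vertex 0.3 1.9 3.5
   vertex 1.0 0.5 3.1
   vertex 4.7 1.8 4.9
  endloop
 endfacet
 facet normal -0.999 -0.046 -0.011
  outer loop
   vertex 0.3 1.9 3.5
   vertex 0.2 4.7 1.0
   vertex 0.4 0.6 0.0
  endloop
 endfacet
 facet normal -0.866 -0.476 0.152
  outer loop
   vertex 0.3 1.9 3.5
   vertex 0.4 0.6 0.0
   vertex 1.0 0.5 3.1
  endloop
 endfacet
 facet normal 0.808 0.586 -0.069
  outer loop
   vertex 2.4 4.7 2.6
   vertex 4.7 1.8 4.9
   vertex 2.4 4.5 0.9
  endloop
 endfacet
 facet normal -0.259 0.466 0.846
  outer loop
   vertex 2.4 4.7 2.6
   vertex 0.3 1.9 3.5
   vertex 4.7 1.8 4.9
  endloop
 endfacet
 facet normal -0.691 0.139 -0.710
  outer loop
   vertex 0.8 3.6 0.2
   vertex 0.4 0.6 0.0
   vertex 0.2 4.7 1.0
  endloop
 endfacet
 facet normal 0.017 0.594 -0.804
  outer loop
   vertex 0.8 3.6 0.2
   vertex 0.2 4.7 1.0
   vertex 2.4 4.5 0.9
  endloop
 endfacet
 facet normal 0.397 0.008 -0.918
  outer loop
   vertex 0.8 3.6 0.2
   vertex 2.4 4.5 0.9
   vertex 0.4 0.6 0.0
  endloop
 endfacet
 facet normal 0.742 -0.368 -0.561
  outer loop
   vertex 1.0 1.2 0.4
   vertex 4.7 1.8 4.9
   vertex 0.4 0.6 0.0
  endloop
 endfacet
 facet normal 0.766 -0.234 -0.599
  outer loop
   vertex 1.0 1.2 0.4
   vertex 2.4 4.5 0.9
   vertex 4.7 1.8 4.9
  endloop
 endfacet
 facet normal 0.657 -0.168 -0.735
  outer loop
   vertex 1.0 1.2 0.4
   vertex 0.4 0.6 0.0
   vertex 2.4 4.5 0.9
  endloop
 endfacet
 facet normal -0.530 0.554 0.642
  outer loop
   vertex 1.5 4.9 1.9
   vertex 0.2 4.7 1.0
   vertex 0.3 1.9 3.5
  endloop
 endfacet
 facet normal -0.432 0.553 0.713
  outer loop
   vertex 1.5 4.9 1.9
   vertex 0.3 1.9 3.5
   vertex 2.4 4.7 2.6
  endloop
 endfacet
 facet normal 0.072 0.947 -0.314
  outer loop
   vertex 1.5 4.9 1.9
   vertex 2.4 4.5 0.9
   vertex 0.2 4.7 1.0
  endloop
 endfacet
 facet normal 0.297 0.948 -0.112
  outer loop
   vertex 1.5 4.9 1.9
   vertex 2.4 4.7 2.6
   vertex 2.4 4.5 0.9
  endloop
 endfacet
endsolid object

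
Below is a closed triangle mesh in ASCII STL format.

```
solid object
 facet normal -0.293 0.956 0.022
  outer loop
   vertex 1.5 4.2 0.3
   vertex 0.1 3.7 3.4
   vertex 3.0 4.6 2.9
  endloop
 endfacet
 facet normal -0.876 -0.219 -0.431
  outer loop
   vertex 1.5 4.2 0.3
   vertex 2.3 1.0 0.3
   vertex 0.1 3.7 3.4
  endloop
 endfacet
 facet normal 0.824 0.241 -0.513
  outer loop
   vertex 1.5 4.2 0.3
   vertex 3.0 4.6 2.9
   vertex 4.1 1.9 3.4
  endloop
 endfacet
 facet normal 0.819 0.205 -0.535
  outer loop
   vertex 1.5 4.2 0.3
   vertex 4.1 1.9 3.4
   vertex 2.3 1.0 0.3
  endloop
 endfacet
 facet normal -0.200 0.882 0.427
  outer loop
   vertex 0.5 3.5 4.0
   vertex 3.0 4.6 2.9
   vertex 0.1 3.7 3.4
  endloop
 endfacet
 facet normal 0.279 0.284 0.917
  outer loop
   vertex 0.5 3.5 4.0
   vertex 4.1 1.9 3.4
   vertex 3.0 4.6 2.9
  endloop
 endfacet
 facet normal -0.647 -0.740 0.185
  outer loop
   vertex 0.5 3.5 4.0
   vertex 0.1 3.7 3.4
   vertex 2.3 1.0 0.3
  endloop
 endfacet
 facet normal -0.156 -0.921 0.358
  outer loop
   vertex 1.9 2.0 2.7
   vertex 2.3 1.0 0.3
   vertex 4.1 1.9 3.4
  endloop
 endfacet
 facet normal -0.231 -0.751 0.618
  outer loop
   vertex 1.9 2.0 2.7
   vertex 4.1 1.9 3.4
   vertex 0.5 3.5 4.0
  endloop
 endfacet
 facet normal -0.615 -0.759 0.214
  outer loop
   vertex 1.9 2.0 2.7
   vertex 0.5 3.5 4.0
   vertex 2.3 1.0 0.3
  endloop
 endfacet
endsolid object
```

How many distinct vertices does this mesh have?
7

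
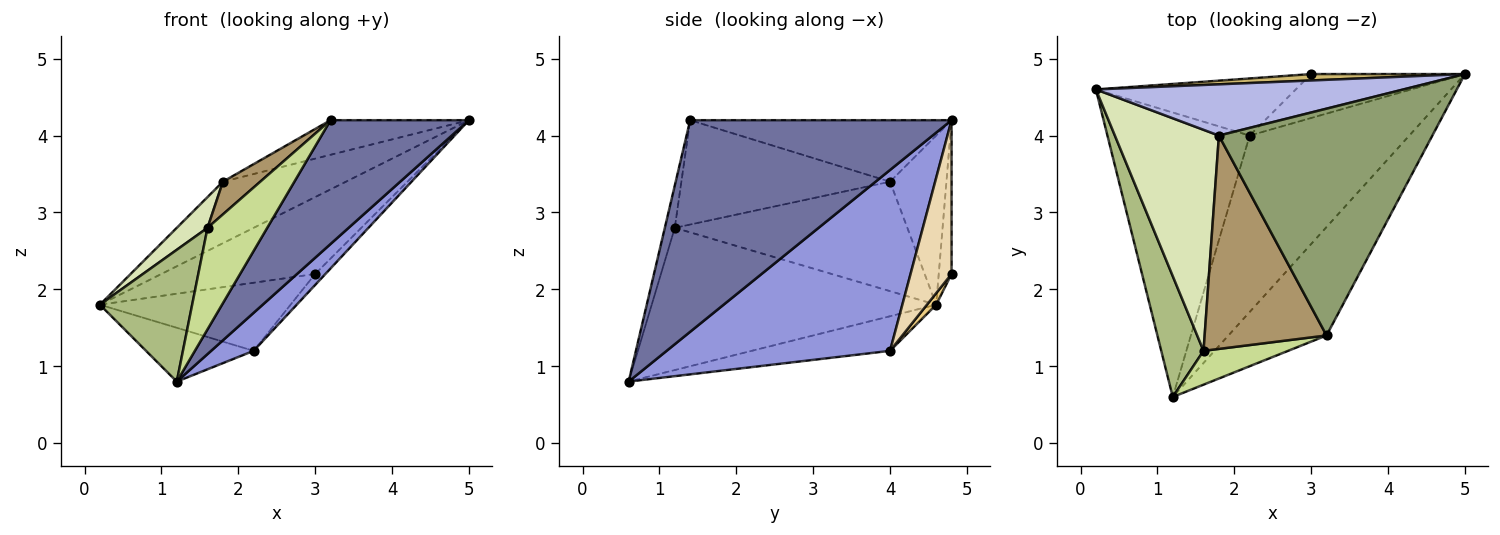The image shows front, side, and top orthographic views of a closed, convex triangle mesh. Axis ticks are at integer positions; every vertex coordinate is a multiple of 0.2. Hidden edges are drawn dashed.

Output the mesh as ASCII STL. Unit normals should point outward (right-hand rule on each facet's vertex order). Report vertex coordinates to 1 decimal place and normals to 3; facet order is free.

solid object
 facet normal 0.818 -0.433 -0.379
  outer loop
   vertex 3.2 1.4 4.2
   vertex 1.2 0.6 0.8
   vertex 5.0 4.8 4.2
  endloop
 endfacet
 facet normal -0.232 0.181 -0.956
  outer loop
   vertex 2.2 4.0 1.2
   vertex 1.2 0.6 0.8
   vertex 0.2 4.6 1.8
  endloop
 endfacet
 facet normal 0.742 -0.141 -0.655
  outer loop
   vertex 2.2 4.0 1.2
   vertex 5.0 4.8 4.2
   vertex 1.2 0.6 0.8
  endloop
 endfacet
 facet normal -0.332 0.725 0.604
  outer loop
   vertex 1.8 4.0 3.4
   vertex 5.0 4.8 4.2
   vertex 0.2 4.6 1.8
  endloop
 endfacet
 facet normal -0.274 0.145 0.951
  outer loop
   vertex 1.8 4.0 3.4
   vertex 3.2 1.4 4.2
   vertex 5.0 4.8 4.2
  endloop
 endfacet
 facet normal -0.915 -0.297 0.272
  outer loop
   vertex 1.6 1.2 2.8
   vertex 0.2 4.6 1.8
   vertex 1.2 0.6 0.8
  endloop
 endfacet
 facet normal -0.156 -0.937 0.312
  outer loop
   vertex 1.6 1.2 2.8
   vertex 1.2 0.6 0.8
   vertex 3.2 1.4 4.2
  endloop
 endfacet
 facet normal -0.722 -0.095 0.686
  outer loop
   vertex 1.6 1.2 2.8
   vertex 1.8 4.0 3.4
   vertex 0.2 4.6 1.8
  endloop
 endfacet
 facet normal -0.646 -0.116 0.755
  outer loop
   vertex 1.6 1.2 2.8
   vertex 3.2 1.4 4.2
   vertex 1.8 4.0 3.4
  endloop
 endfacet
 facet normal -0.083 0.993 0.083
  outer loop
   vertex 3.0 4.8 2.2
   vertex 0.2 4.6 1.8
   vertex 5.0 4.8 4.2
  endloop
 endfacet
 facet normal 0.037 0.766 -0.642
  outer loop
   vertex 3.0 4.8 2.2
   vertex 2.2 4.0 1.2
   vertex 0.2 4.6 1.8
  endloop
 endfacet
 facet normal 0.696 0.174 -0.696
  outer loop
   vertex 3.0 4.8 2.2
   vertex 5.0 4.8 4.2
   vertex 2.2 4.0 1.2
  endloop
 endfacet
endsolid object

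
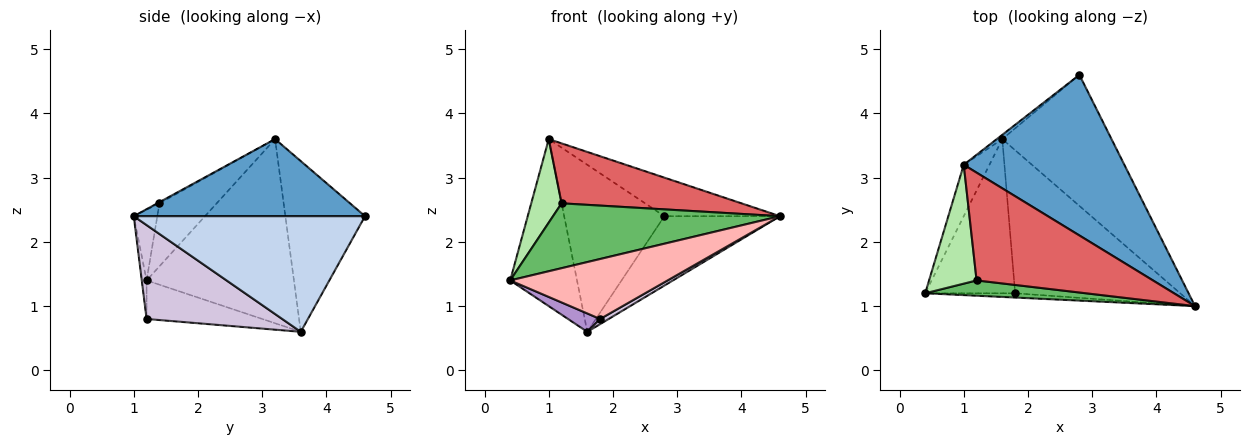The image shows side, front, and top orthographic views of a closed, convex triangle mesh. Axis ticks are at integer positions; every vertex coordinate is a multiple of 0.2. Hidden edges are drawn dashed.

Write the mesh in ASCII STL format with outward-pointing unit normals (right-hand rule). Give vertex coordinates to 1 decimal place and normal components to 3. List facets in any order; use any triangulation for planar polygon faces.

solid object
 facet normal 0.423 0.211 0.881
  outer loop
   vertex 1.0 3.2 3.6
   vertex 4.6 1.0 2.4
   vertex 2.8 4.6 2.4
  endloop
 endfacet
 facet normal 0.683 0.342 -0.645
  outer loop
   vertex 1.6 3.6 0.6
   vertex 2.8 4.6 2.4
   vertex 4.6 1.0 2.4
  endloop
 endfacet
 facet normal -0.903 0.410 -0.126
  outer loop
   vertex 1.6 3.6 0.6
   vertex 0.4 1.2 1.4
   vertex 1.0 3.2 3.6
  endloop
 endfacet
 facet normal -0.622 0.783 -0.020
  outer loop
   vertex 1.6 3.6 0.6
   vertex 1.0 3.2 3.6
   vertex 2.8 4.6 2.4
  endloop
 endfacet
 facet normal -0.100 -0.968 0.228
  outer loop
   vertex 1.2 1.4 2.6
   vertex 0.4 1.2 1.4
   vertex 4.6 1.0 2.4
  endloop
 endfacet
 facet normal -0.735 -0.390 0.555
  outer loop
   vertex 1.2 1.4 2.6
   vertex 1.0 3.2 3.6
   vertex 0.4 1.2 1.4
  endloop
 endfacet
 facet normal -0.006 -0.486 0.874
  outer loop
   vertex 1.2 1.4 2.6
   vertex 4.6 1.0 2.4
   vertex 1.0 3.2 3.6
  endloop
 endfacet
 facet normal -0.031 -0.997 -0.071
  outer loop
   vertex 1.8 1.2 0.8
   vertex 4.6 1.0 2.4
   vertex 0.4 1.2 1.4
  endloop
 endfacet
 facet normal -0.392 -0.109 -0.914
  outer loop
   vertex 1.8 1.2 0.8
   vertex 0.4 1.2 1.4
   vertex 1.6 3.6 0.6
  endloop
 endfacet
 facet normal 0.494 -0.031 -0.869
  outer loop
   vertex 1.8 1.2 0.8
   vertex 1.6 3.6 0.6
   vertex 4.6 1.0 2.4
  endloop
 endfacet
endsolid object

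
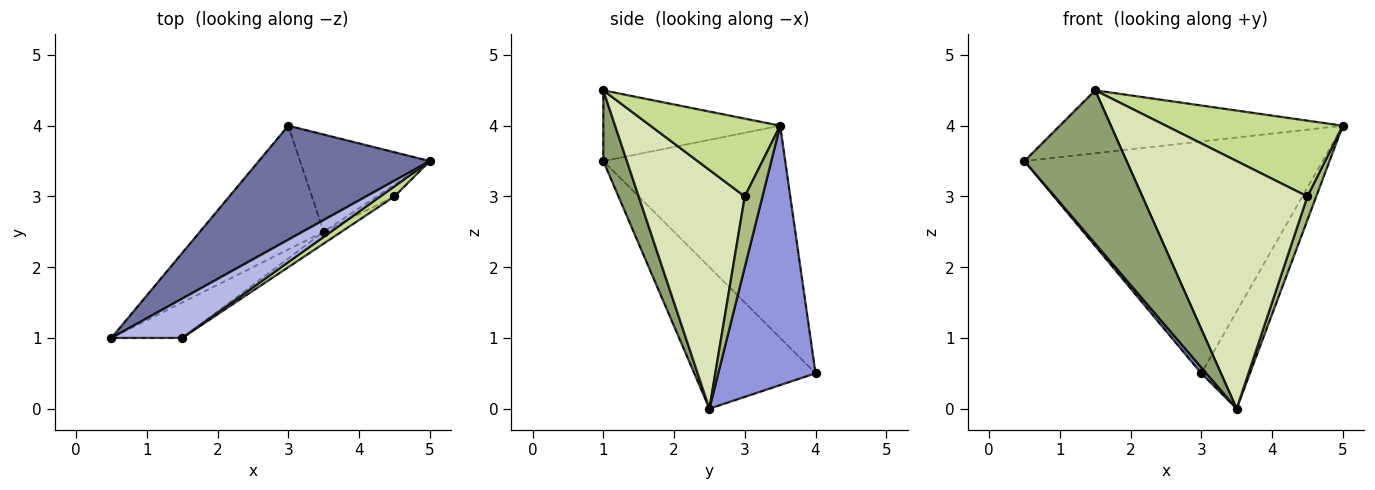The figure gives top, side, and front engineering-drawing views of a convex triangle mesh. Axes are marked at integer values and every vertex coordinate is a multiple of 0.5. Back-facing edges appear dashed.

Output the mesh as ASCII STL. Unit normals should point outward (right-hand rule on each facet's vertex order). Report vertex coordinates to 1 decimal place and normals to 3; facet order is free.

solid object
 facet normal -0.480 0.787 0.387
  outer loop
   vertex 3.0 4.0 0.5
   vertex 0.5 1.0 3.5
   vertex 5.0 3.5 4.0
  endloop
 endfacet
 facet normal -0.752 -0.031 -0.658
  outer loop
   vertex 3.5 2.5 0.0
   vertex 0.5 1.0 3.5
   vertex 3.0 4.0 0.5
  endloop
 endfacet
 facet normal 0.816 0.408 -0.408
  outer loop
   vertex 3.5 2.5 0.0
   vertex 3.0 4.0 0.5
   vertex 5.0 3.5 4.0
  endloop
 endfacet
 facet normal -0.468 0.749 0.468
  outer loop
   vertex 1.5 1.0 4.5
   vertex 5.0 3.5 4.0
   vertex 0.5 1.0 3.5
  endloop
 endfacet
 facet normal 0.219 -0.951 -0.219
  outer loop
   vertex 1.5 1.0 4.5
   vertex 0.5 1.0 3.5
   vertex 3.5 2.5 0.0
  endloop
 endfacet
 facet normal 0.873 -0.436 -0.218
  outer loop
   vertex 4.5 3.0 3.0
   vertex 3.5 2.5 0.0
   vertex 5.0 3.5 4.0
  endloop
 endfacet
 facet normal 0.588 -0.802 0.107
  outer loop
   vertex 4.5 3.0 3.0
   vertex 5.0 3.5 4.0
   vertex 1.5 1.0 4.5
  endloop
 endfacet
 facet normal 0.540 -0.841 -0.040
  outer loop
   vertex 4.5 3.0 3.0
   vertex 1.5 1.0 4.5
   vertex 3.5 2.5 0.0
  endloop
 endfacet
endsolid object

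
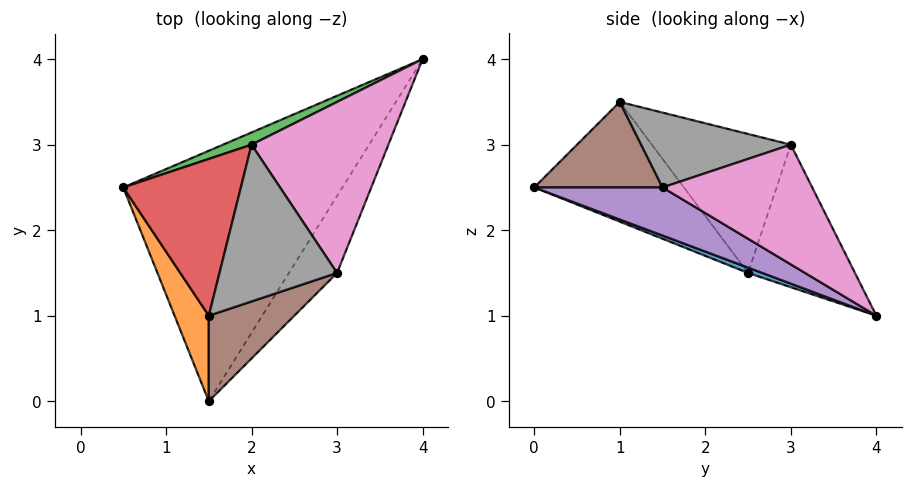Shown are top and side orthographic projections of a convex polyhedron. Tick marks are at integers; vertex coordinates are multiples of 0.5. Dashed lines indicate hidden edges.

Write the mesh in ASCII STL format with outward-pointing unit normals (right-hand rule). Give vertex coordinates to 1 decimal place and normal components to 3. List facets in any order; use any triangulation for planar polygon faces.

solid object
 facet normal 0.023 -0.363 -0.931
  outer loop
   vertex 1.5 0.0 2.5
   vertex 0.5 2.5 1.5
   vertex 4.0 4.0 1.0
  endloop
 endfacet
 facet normal -0.927 -0.265 0.265
  outer loop
   vertex 1.5 1.0 3.5
   vertex 0.5 2.5 1.5
   vertex 1.5 0.0 2.5
  endloop
 endfacet
 facet normal -0.383 0.920 0.077
  outer loop
   vertex 2.0 3.0 3.0
   vertex 4.0 4.0 1.0
   vertex 0.5 2.5 1.5
  endloop
 endfacet
 facet normal -0.720 0.332 0.609
  outer loop
   vertex 2.0 3.0 3.0
   vertex 0.5 2.5 1.5
   vertex 1.5 1.0 3.5
  endloop
 endfacet
 facet normal 0.577 -0.577 -0.577
  outer loop
   vertex 3.0 1.5 2.5
   vertex 1.5 0.0 2.5
   vertex 4.0 4.0 1.0
  endloop
 endfacet
 facet normal 0.577 -0.577 0.577
  outer loop
   vertex 3.0 1.5 2.5
   vertex 1.5 1.0 3.5
   vertex 1.5 0.0 2.5
  endloop
 endfacet
 facet normal 0.647 0.185 0.740
  outer loop
   vertex 3.0 1.5 2.5
   vertex 4.0 4.0 1.0
   vertex 2.0 3.0 3.0
  endloop
 endfacet
 facet normal 0.535 0.076 0.841
  outer loop
   vertex 3.0 1.5 2.5
   vertex 2.0 3.0 3.0
   vertex 1.5 1.0 3.5
  endloop
 endfacet
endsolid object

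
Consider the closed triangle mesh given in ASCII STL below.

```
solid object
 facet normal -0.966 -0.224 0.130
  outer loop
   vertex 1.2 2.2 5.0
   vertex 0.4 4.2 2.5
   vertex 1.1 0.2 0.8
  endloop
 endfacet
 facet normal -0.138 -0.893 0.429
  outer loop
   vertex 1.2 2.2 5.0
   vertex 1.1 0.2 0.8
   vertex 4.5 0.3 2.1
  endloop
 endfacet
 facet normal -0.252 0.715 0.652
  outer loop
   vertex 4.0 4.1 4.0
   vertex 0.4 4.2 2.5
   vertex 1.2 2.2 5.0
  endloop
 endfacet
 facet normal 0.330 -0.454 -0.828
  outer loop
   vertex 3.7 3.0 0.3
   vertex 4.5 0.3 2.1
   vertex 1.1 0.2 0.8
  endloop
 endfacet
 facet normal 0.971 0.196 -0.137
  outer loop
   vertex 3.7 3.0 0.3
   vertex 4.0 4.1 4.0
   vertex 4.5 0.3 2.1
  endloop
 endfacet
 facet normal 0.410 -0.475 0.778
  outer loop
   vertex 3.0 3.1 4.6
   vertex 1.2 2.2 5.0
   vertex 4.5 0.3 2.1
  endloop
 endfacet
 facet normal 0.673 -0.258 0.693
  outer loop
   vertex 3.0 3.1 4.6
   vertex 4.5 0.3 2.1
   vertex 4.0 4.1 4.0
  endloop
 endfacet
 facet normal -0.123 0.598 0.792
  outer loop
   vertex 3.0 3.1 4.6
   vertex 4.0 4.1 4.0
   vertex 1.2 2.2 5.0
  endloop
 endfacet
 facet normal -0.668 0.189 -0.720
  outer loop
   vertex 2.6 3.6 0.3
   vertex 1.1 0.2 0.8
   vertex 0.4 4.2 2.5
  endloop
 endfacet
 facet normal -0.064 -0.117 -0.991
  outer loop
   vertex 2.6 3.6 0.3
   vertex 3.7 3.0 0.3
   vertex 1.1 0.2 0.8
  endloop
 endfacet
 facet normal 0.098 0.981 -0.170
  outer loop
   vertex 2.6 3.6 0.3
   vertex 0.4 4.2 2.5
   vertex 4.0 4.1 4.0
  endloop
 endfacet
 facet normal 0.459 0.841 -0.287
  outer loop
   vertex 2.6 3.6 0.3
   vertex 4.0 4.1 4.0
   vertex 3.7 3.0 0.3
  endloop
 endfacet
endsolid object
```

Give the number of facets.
12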